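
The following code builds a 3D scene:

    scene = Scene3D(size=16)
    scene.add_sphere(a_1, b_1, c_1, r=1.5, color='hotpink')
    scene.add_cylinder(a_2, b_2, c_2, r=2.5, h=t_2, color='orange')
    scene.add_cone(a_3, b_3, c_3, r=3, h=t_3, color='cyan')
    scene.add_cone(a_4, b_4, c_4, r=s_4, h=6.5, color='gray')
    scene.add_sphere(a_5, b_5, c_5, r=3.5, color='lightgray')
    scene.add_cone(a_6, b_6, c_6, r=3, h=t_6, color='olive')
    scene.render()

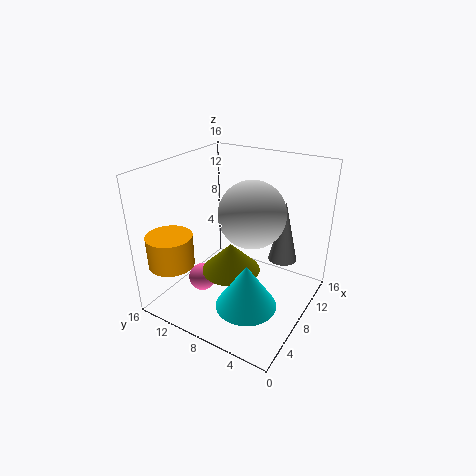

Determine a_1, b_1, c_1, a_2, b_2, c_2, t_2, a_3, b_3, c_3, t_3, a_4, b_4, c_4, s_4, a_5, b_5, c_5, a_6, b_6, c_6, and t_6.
a_1 = 4.5
b_1 = 10.5
c_1 = 4
a_2 = 3
b_2 = 13.5
c_2 = 5.5
t_2 = 3.5
a_3 = 3
b_3 = 4
c_3 = 4
t_3 = 4.5
a_4 = 9
b_4 = 3
c_4 = 6.5
s_4 = 1.5
a_5 = 7.5
b_5 = 6
c_5 = 11.5
a_6 = 5
b_6 = 7
c_6 = 6
t_6 = 3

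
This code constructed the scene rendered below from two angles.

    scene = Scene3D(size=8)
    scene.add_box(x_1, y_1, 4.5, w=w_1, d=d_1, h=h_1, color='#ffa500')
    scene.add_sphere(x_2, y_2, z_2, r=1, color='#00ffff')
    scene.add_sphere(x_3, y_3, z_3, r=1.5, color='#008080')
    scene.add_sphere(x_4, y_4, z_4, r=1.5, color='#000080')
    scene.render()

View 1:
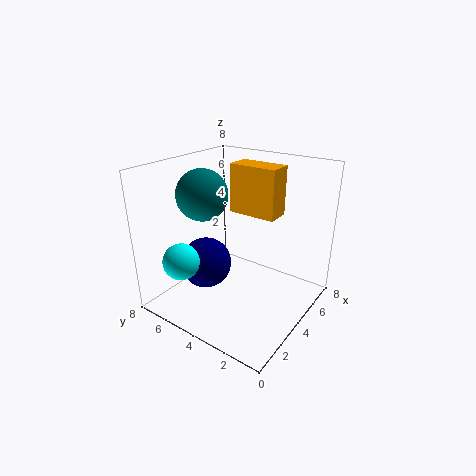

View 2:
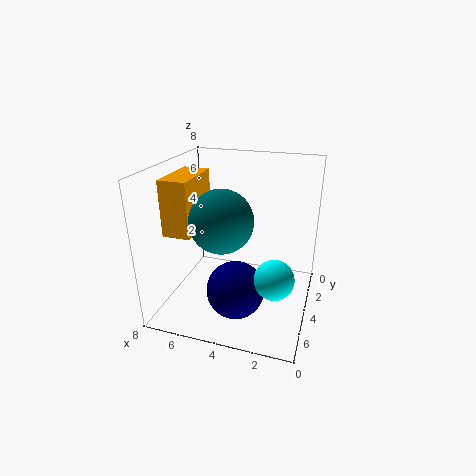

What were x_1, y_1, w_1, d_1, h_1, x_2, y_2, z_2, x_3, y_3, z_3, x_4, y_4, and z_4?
x_1 = 6
y_1 = 3
w_1 = 1.5
d_1 = 3
h_1 = 3
x_2 = 1.5
y_2 = 6
z_2 = 3
x_3 = 4
y_3 = 6.5
z_3 = 6
x_4 = 3.5
y_4 = 6
z_4 = 2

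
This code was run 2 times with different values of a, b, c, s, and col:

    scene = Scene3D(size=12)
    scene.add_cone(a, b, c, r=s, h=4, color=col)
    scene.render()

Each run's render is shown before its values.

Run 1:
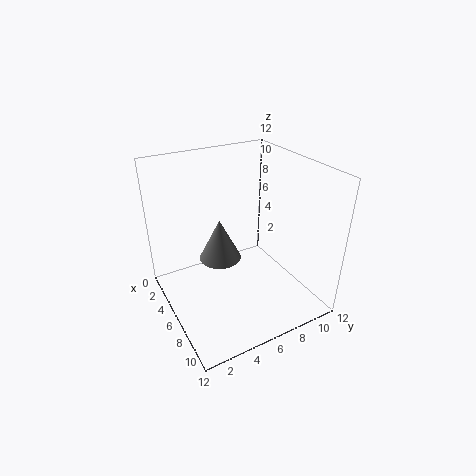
a = 2.5, b = 6, c = 2, s = 2, col = 'gray'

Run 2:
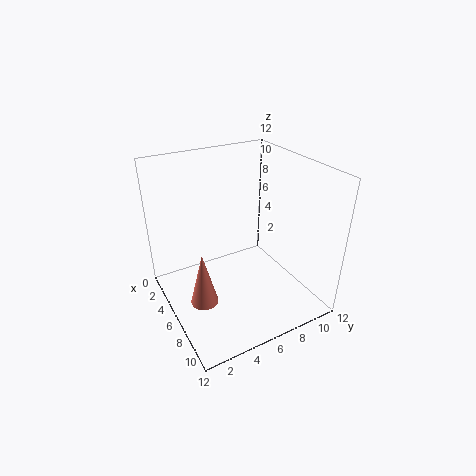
a = 9, b = 1.5, c = 3.5, s = 1, col = 'salmon'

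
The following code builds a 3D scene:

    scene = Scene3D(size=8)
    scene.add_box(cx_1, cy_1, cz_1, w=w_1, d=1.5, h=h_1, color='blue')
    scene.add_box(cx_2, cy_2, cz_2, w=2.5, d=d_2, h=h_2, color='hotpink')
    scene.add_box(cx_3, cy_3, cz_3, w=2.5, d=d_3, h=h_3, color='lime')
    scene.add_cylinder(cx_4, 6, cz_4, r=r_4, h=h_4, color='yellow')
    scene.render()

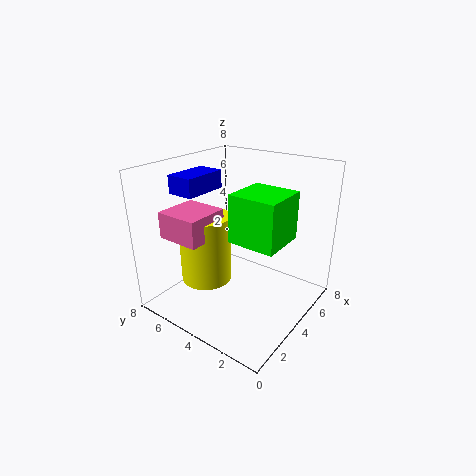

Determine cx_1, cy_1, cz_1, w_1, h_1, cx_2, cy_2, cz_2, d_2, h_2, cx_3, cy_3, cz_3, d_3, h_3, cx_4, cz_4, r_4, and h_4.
cx_1 = 2; cy_1 = 5.5; cz_1 = 6.5; w_1 = 2.5; h_1 = 1; cx_2 = 1.5; cy_2 = 5; cz_2 = 4; d_2 = 2.5; h_2 = 1.5; cx_3 = 2.5; cy_3 = 1; cz_3 = 4.5; d_3 = 2.5; h_3 = 2.5; cx_4 = 3.5; cz_4 = 1; r_4 = 1.5; h_4 = 4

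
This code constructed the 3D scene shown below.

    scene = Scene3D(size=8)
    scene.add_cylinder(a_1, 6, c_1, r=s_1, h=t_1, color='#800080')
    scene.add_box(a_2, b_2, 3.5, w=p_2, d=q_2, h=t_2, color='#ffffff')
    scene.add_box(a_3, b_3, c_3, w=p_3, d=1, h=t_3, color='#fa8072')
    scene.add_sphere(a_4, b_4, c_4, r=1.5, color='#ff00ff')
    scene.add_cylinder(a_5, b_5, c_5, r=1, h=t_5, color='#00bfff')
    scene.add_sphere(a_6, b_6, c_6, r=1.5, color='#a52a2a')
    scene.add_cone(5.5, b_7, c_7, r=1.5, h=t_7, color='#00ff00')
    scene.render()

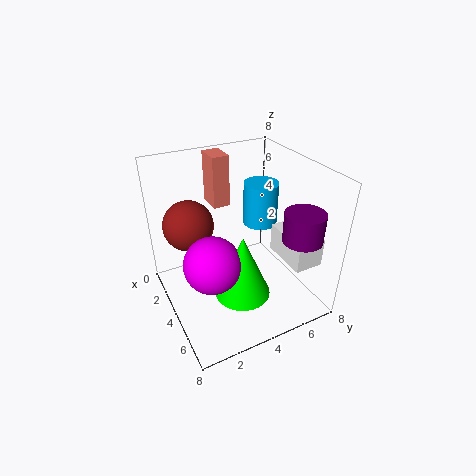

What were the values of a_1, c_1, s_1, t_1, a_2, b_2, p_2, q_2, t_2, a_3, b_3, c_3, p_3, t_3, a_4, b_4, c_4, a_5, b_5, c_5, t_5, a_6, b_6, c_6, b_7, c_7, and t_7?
a_1 = 7; c_1 = 5; s_1 = 1; t_1 = 1.5; a_2 = 5; b_2 = 5.5; p_2 = 2.5; q_2 = 1.5; t_2 = 1.5; a_3 = 0.5; b_3 = 3.5; c_3 = 5; p_3 = 1.5; t_3 = 3; a_4 = 5; b_4 = 2; c_4 = 3.5; a_5 = 3; b_5 = 6; c_5 = 4; t_5 = 2.5; a_6 = 1.5; b_6 = 2; c_6 = 4; b_7 = 3.5; c_7 = 1.5; t_7 = 3.5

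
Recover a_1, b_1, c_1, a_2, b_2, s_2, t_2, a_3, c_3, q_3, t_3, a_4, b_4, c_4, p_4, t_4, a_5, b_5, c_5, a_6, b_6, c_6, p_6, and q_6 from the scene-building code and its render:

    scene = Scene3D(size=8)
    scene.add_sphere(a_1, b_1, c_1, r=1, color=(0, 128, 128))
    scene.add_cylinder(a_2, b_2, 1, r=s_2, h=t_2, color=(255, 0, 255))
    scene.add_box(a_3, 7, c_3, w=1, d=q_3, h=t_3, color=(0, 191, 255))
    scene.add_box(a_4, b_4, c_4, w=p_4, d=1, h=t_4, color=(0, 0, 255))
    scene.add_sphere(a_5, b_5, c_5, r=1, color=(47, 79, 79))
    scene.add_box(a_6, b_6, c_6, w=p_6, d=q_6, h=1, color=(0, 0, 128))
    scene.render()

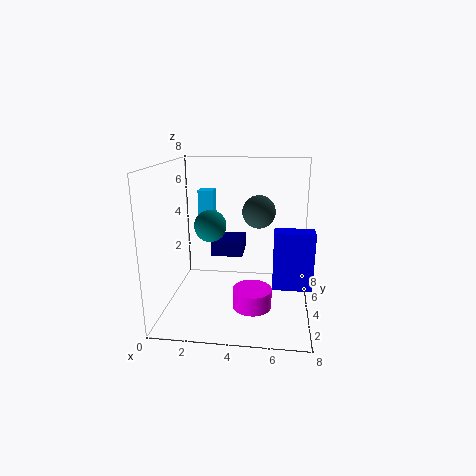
a_1 = 2, b_1 = 6, c_1 = 4, a_2 = 5, b_2 = 2, s_2 = 1, t_2 = 1, a_3 = 1, c_3 = 3, q_3 = 1, t_3 = 3, a_4 = 6, b_4 = 2, c_4 = 2, p_4 = 2, t_4 = 3, a_5 = 5, b_5 = 6, c_5 = 5, a_6 = 2, b_6 = 6, c_6 = 2, p_6 = 2, q_6 = 2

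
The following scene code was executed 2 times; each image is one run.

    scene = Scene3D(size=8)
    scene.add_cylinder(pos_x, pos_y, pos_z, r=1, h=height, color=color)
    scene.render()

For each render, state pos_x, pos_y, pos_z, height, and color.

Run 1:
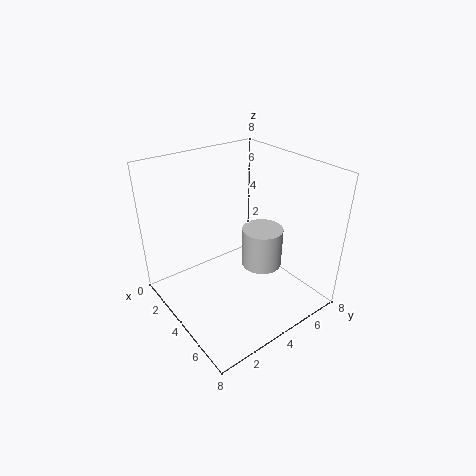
pos_x = 6; pos_y = 4; pos_z = 3.5; height = 2; color = 'lightgray'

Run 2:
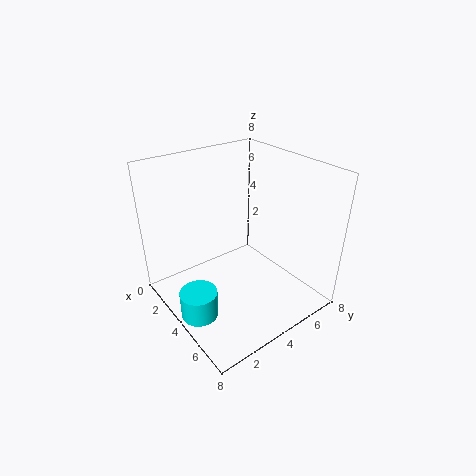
pos_x = 4.5; pos_y = 1; pos_z = 0.5; height = 1.5; color = 'cyan'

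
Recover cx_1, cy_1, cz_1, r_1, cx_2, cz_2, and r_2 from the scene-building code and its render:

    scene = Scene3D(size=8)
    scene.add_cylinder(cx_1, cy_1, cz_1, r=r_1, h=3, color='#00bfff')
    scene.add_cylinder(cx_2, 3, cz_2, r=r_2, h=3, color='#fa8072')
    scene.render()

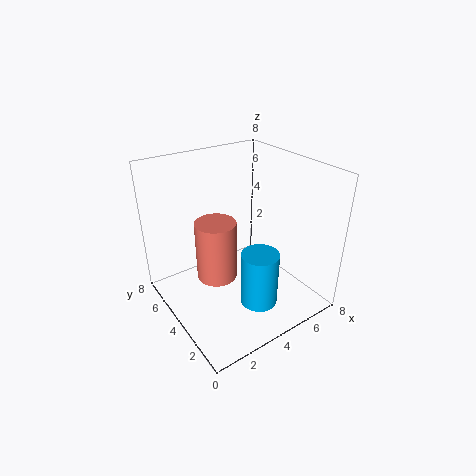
cx_1 = 4
cy_1 = 2
cz_1 = 1
r_1 = 1
cx_2 = 2
cz_2 = 3
r_2 = 1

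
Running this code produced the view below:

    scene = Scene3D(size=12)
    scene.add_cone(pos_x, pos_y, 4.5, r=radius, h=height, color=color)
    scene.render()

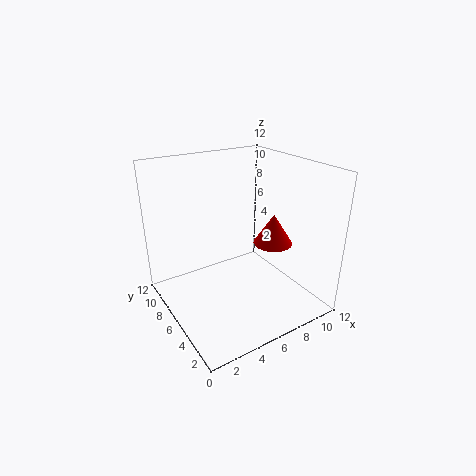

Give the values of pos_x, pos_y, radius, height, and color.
pos_x = 9.75, pos_y = 6, radius = 1.75, height = 2.75, color = 'red'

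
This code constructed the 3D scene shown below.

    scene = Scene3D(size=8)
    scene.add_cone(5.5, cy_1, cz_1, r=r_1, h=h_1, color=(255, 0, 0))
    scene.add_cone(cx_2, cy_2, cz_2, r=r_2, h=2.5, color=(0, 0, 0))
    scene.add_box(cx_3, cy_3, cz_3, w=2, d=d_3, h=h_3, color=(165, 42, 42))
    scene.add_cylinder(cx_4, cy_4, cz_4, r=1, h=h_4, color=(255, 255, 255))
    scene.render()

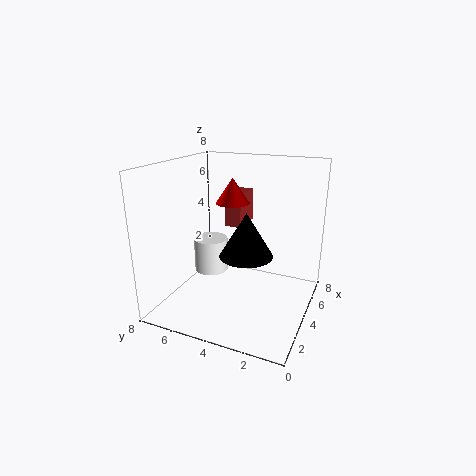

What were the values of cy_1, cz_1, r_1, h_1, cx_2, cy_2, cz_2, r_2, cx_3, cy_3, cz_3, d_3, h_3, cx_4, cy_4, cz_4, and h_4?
cy_1 = 5
cz_1 = 5.5
r_1 = 1
h_1 = 1.5
cx_2 = 4
cy_2 = 3.5
cz_2 = 3
r_2 = 1.5
cx_3 = 5.5
cy_3 = 4.5
cz_3 = 4
d_3 = 1
h_3 = 2
cx_4 = 4.5
cy_4 = 6
cz_4 = 1.5
h_4 = 2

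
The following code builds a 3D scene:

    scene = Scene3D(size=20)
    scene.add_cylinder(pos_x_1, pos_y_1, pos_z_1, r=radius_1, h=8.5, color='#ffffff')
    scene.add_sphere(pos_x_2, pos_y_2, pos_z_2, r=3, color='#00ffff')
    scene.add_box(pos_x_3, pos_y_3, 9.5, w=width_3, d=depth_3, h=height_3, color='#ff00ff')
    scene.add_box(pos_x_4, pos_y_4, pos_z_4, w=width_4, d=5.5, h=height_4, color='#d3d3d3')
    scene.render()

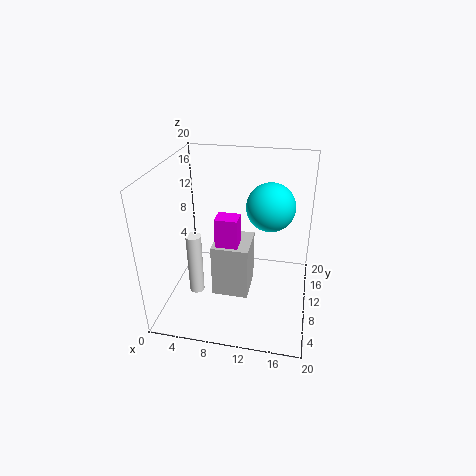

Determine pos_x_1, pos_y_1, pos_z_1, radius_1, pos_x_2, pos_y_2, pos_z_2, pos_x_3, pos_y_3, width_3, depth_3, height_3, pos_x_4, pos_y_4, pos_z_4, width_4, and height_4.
pos_x_1 = 5
pos_y_1 = 6
pos_z_1 = 3.5
radius_1 = 1
pos_x_2 = 14.5
pos_y_2 = 8
pos_z_2 = 16
pos_x_3 = 7.5
pos_y_3 = 7
width_3 = 3
depth_3 = 2.5
height_3 = 4.5
pos_x_4 = 7
pos_y_4 = 6.5
pos_z_4 = 2.5
width_4 = 5
height_4 = 7.5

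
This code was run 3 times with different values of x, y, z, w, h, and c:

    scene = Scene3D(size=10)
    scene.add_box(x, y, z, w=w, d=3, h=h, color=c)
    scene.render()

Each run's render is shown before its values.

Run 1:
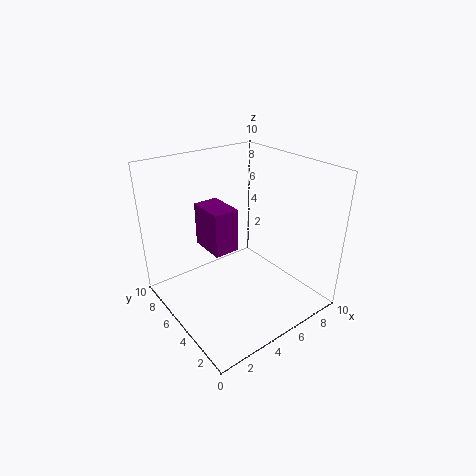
x = 4.5
y = 7
z = 2.5
w = 2
h = 3.5
c = 'purple'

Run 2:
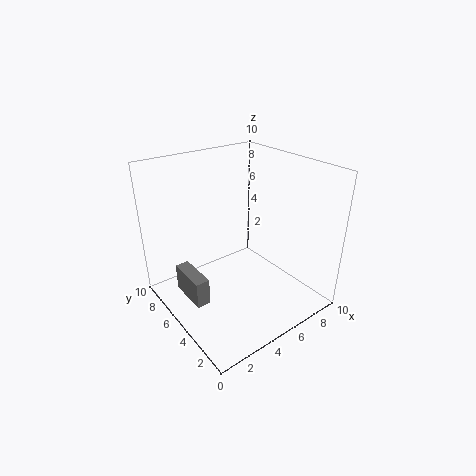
x = 1.5
y = 5
z = 0.5
w = 1
h = 2
c = 'gray'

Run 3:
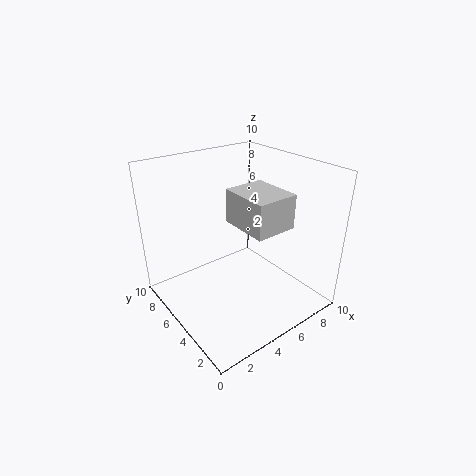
x = 3
y = 0.5
z = 7.5
w = 2.5
h = 2
c = 'lightgray'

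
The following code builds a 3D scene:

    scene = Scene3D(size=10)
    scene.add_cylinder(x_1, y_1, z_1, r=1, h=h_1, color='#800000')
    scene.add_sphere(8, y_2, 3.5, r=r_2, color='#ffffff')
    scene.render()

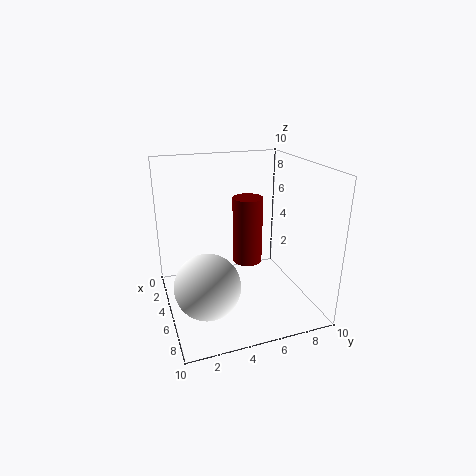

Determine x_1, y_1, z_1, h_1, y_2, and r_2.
x_1 = 5.5
y_1 = 5.5
z_1 = 3.5
h_1 = 4.5
y_2 = 2
r_2 = 2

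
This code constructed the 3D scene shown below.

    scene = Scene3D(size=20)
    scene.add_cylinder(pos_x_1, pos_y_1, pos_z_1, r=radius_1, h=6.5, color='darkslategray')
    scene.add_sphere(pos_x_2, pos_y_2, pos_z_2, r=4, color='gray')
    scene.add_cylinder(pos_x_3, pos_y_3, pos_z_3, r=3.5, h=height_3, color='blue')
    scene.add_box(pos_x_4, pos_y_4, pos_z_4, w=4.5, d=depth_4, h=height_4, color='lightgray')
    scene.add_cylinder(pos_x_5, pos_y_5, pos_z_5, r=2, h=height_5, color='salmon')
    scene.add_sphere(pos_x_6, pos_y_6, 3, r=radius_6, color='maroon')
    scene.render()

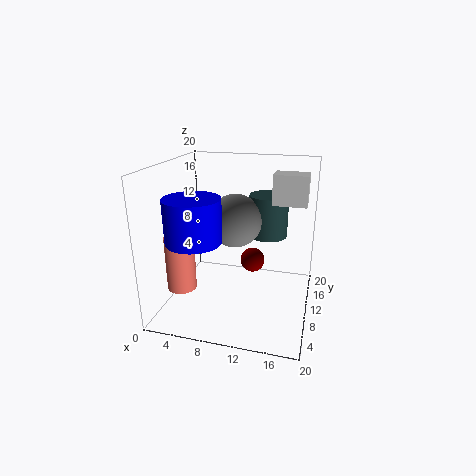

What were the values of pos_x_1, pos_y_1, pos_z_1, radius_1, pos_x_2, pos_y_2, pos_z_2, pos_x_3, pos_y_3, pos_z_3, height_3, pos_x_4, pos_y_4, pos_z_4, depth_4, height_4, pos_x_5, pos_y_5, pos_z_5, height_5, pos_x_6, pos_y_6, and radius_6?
pos_x_1 = 13, pos_y_1 = 17, pos_z_1 = 8, radius_1 = 3, pos_x_2 = 8.5, pos_y_2 = 14, pos_z_2 = 11, pos_x_3 = 6, pos_y_3 = 4, pos_z_3 = 11.5, height_3 = 5.5, pos_x_4 = 14.5, pos_y_4 = 10, pos_z_4 = 15, depth_4 = 3, height_4 = 4, pos_x_5 = 3, pos_y_5 = 6, pos_z_5 = 3.5, height_5 = 7.5, pos_x_6 = 10.5, pos_y_6 = 17.5, radius_6 = 2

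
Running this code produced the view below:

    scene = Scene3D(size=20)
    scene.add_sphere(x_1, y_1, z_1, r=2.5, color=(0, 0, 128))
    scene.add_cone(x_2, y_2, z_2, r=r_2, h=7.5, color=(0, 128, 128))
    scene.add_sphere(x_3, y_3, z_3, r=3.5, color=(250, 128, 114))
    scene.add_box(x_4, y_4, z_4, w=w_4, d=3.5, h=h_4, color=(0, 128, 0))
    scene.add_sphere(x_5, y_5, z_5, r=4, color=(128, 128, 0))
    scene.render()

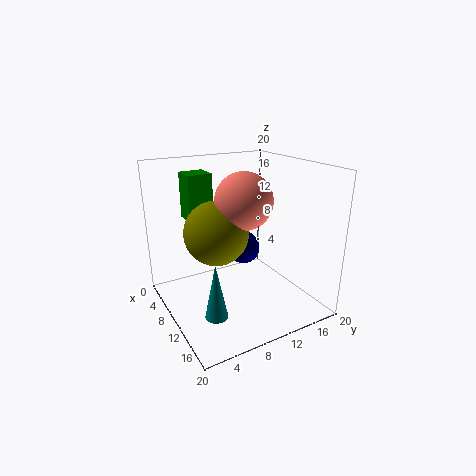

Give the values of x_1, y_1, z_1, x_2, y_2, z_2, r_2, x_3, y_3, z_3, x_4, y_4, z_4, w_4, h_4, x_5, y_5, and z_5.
x_1 = 6.5; y_1 = 13; z_1 = 6.5; x_2 = 14; y_2 = 4.5; z_2 = 1.5; r_2 = 1.5; x_3 = 14; y_3 = 8.5; z_3 = 16.5; x_4 = 3; y_4 = 4.5; z_4 = 12; w_4 = 3.5; h_4 = 6.5; x_5 = 12.5; y_5 = 5.5; z_5 = 12.5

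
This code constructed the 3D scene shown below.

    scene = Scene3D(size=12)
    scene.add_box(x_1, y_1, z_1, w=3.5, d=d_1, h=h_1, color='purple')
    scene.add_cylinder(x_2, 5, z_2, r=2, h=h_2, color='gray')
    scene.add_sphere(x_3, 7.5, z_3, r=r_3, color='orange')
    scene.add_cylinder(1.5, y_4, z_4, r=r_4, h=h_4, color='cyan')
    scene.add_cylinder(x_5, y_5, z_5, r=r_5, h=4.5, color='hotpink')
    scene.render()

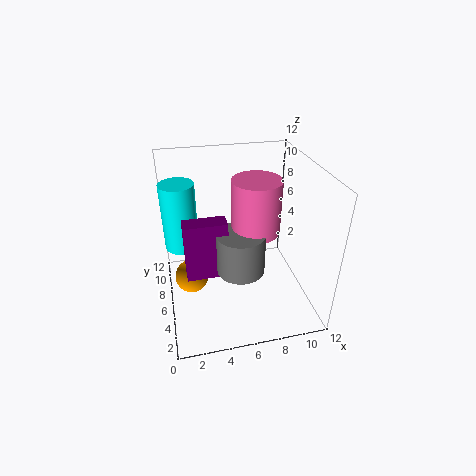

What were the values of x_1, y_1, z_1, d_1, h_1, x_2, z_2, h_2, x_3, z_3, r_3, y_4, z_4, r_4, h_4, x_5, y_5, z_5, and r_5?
x_1 = 1.5
y_1 = 5
z_1 = 3
d_1 = 1.5
h_1 = 5
x_2 = 6
z_2 = 3.5
h_2 = 3.5
x_3 = 2
z_3 = 1.5
r_3 = 1.5
y_4 = 9
z_4 = 4
r_4 = 1.5
h_4 = 6
x_5 = 7.5
y_5 = 6
z_5 = 6.5
r_5 = 2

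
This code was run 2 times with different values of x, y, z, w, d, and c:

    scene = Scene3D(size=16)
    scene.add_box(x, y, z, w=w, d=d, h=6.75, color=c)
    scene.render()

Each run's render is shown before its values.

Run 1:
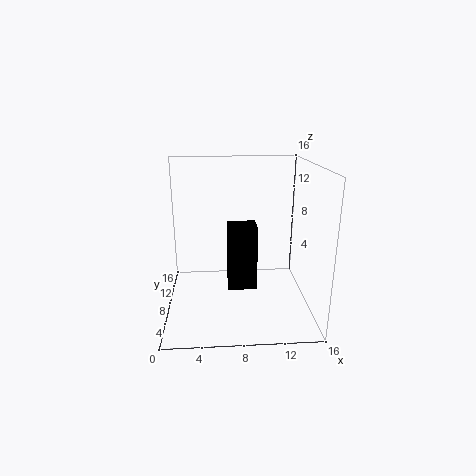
x = 6.75
y = 4.5
z = 3.5
w = 3
d = 2.75
c = 'black'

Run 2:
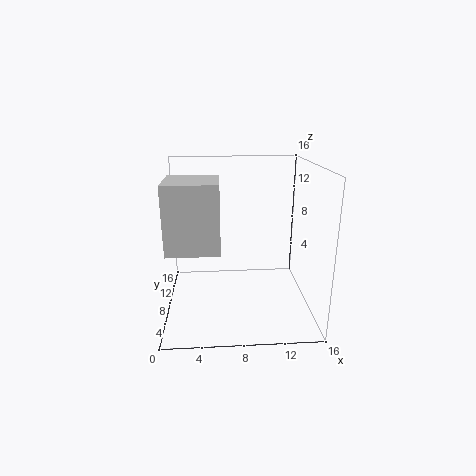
x = 0.75
y = 2.5
z = 8.25
w = 5.25
d = 5.5
c = 'lightgray'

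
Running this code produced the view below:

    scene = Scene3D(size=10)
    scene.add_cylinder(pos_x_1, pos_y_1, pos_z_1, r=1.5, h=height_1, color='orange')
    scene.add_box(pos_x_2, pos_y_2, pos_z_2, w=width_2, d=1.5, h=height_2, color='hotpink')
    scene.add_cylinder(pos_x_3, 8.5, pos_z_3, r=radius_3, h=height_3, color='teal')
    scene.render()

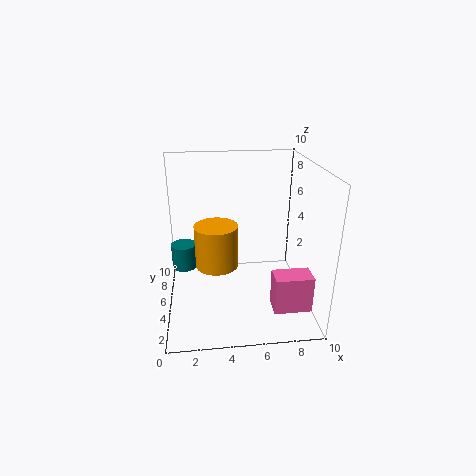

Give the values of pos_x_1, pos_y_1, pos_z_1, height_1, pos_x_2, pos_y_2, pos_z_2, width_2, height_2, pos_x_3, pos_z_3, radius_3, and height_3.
pos_x_1 = 3.5
pos_y_1 = 5
pos_z_1 = 3
height_1 = 3
pos_x_2 = 7
pos_y_2 = 1.5
pos_z_2 = 1
width_2 = 2.5
height_2 = 2.5
pos_x_3 = 1
pos_z_3 = 1
radius_3 = 1
height_3 = 2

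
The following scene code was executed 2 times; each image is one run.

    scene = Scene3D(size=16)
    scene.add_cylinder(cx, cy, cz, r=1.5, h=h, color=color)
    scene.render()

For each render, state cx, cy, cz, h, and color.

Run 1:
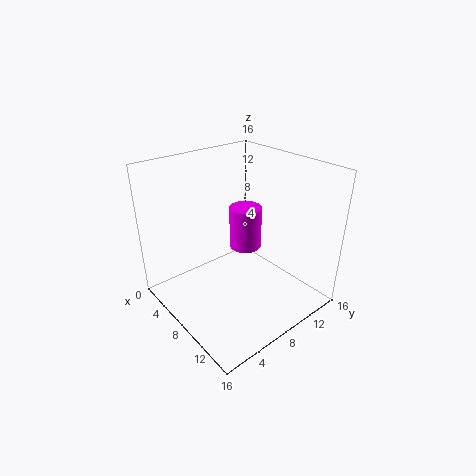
cx = 11.5
cy = 6
cz = 9.5
h = 4
color = 'magenta'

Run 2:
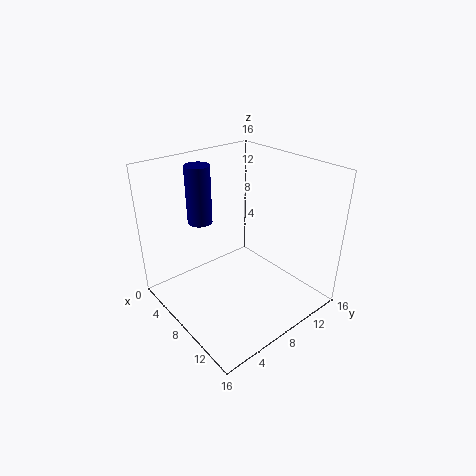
cx = 2
cy = 7
cz = 8
h = 7
color = 'navy'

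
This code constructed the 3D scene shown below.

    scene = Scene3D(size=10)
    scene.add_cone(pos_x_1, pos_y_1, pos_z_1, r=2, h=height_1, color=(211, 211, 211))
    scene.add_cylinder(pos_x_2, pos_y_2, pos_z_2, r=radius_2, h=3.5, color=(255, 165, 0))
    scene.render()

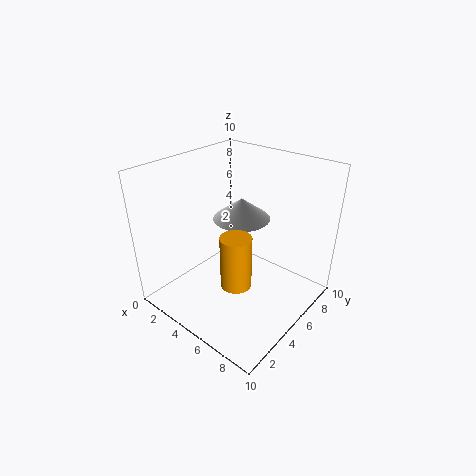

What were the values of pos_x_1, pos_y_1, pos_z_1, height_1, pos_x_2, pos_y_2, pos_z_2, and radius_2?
pos_x_1 = 4.5; pos_y_1 = 6; pos_z_1 = 6; height_1 = 1.5; pos_x_2 = 6.5; pos_y_2 = 3; pos_z_2 = 3; radius_2 = 1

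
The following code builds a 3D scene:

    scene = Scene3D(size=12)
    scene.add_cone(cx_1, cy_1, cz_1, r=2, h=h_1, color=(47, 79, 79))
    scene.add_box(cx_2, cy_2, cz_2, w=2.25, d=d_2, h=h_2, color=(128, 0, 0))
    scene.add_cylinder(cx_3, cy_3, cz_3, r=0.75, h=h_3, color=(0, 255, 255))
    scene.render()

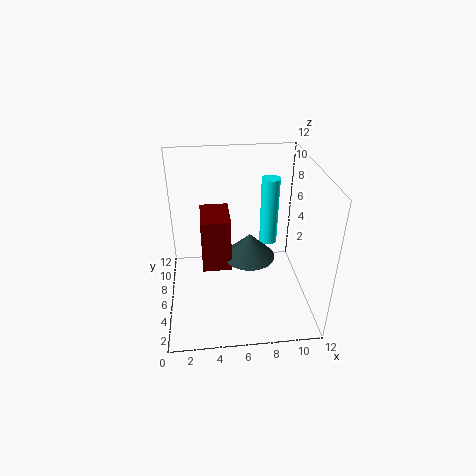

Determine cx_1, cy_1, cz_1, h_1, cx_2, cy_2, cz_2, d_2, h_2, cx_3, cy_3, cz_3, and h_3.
cx_1 = 6.75; cy_1 = 4.5; cz_1 = 5.25; h_1 = 2; cx_2 = 3; cy_2 = 3.75; cz_2 = 4.5; d_2 = 3.25; h_2 = 4.25; cx_3 = 8.75; cy_3 = 7; cz_3 = 5; h_3 = 5.75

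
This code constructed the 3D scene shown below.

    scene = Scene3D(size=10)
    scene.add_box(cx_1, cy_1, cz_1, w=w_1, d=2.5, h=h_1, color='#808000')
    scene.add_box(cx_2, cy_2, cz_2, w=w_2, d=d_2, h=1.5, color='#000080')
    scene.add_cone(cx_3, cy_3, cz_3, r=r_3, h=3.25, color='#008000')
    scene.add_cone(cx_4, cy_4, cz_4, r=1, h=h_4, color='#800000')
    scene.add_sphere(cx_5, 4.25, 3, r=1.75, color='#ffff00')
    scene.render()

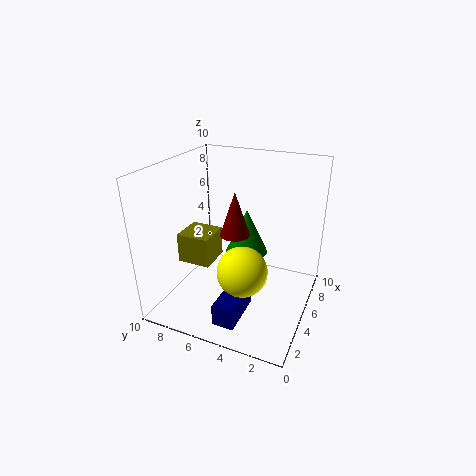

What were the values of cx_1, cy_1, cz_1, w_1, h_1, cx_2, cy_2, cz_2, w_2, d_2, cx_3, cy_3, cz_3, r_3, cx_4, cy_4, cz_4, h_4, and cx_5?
cx_1 = 4.5
cy_1 = 7.25
cz_1 = 2.25
w_1 = 2.5
h_1 = 2.25
cx_2 = 1.25
cy_2 = 3.75
cz_2 = 0.25
w_2 = 3.25
d_2 = 1.5
cx_3 = 6
cy_3 = 4.75
cz_3 = 3.5
r_3 = 1.5
cx_4 = 4.5
cy_4 = 5
cz_4 = 5.5
h_4 = 3
cx_5 = 4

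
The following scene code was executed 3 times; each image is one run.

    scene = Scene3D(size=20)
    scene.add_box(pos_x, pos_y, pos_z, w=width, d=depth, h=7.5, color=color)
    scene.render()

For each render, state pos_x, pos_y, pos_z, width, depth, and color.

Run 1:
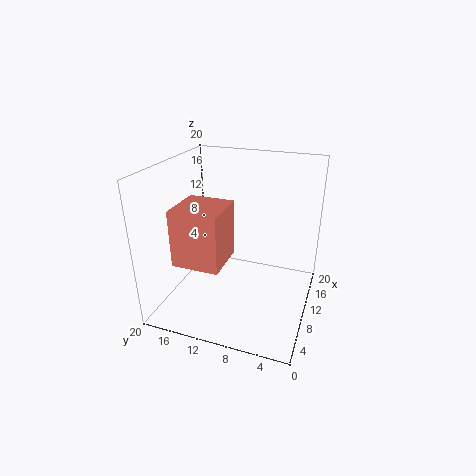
pos_x = 3; pos_y = 10.25; pos_z = 8.25; width = 6.25; depth = 6.25; color = 'salmon'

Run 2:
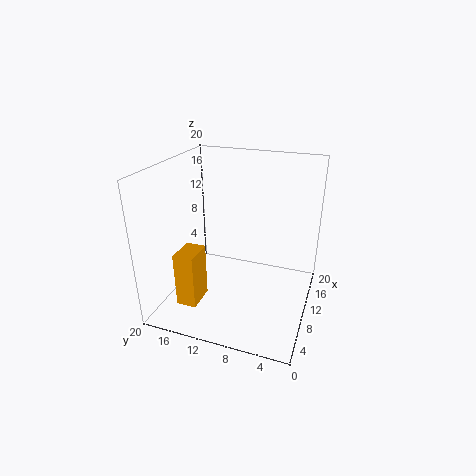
pos_x = 3.25; pos_y = 13.75; pos_z = 2; width = 4; depth = 2.75; color = 'orange'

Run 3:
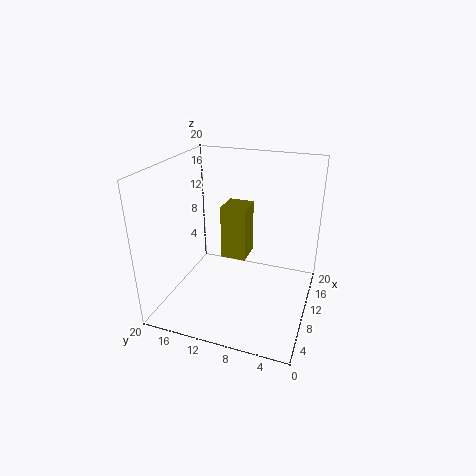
pos_x = 9.25; pos_y = 8.75; pos_z = 7; width = 3.75; depth = 3.5; color = 'olive'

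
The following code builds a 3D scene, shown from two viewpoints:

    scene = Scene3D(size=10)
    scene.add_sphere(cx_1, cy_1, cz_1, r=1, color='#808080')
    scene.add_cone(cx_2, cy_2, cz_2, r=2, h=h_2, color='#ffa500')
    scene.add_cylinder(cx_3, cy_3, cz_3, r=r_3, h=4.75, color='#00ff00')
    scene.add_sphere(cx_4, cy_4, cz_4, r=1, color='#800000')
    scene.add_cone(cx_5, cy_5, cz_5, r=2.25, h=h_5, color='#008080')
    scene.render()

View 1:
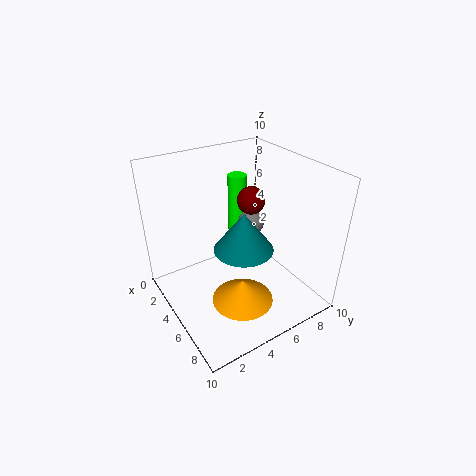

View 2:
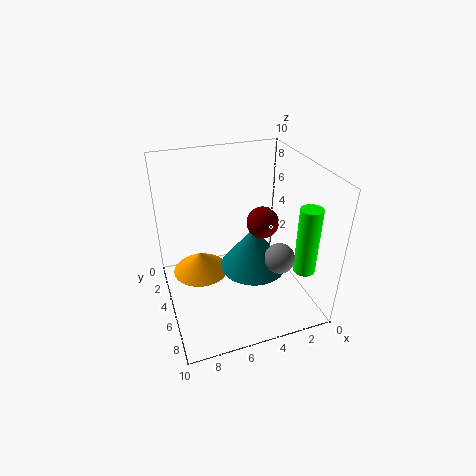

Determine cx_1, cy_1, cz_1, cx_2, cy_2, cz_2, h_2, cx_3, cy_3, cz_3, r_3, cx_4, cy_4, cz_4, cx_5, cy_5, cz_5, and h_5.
cx_1 = 3
cy_1 = 7.5
cz_1 = 4.5
cx_2 = 7.5
cy_2 = 3.75
cz_2 = 2
h_2 = 1.5
cx_3 = 1
cy_3 = 7.5
cz_3 = 3
r_3 = 0.75
cx_4 = 4
cy_4 = 6.75
cz_4 = 7
cx_5 = 4.25
cy_5 = 6
cz_5 = 3.25
h_5 = 3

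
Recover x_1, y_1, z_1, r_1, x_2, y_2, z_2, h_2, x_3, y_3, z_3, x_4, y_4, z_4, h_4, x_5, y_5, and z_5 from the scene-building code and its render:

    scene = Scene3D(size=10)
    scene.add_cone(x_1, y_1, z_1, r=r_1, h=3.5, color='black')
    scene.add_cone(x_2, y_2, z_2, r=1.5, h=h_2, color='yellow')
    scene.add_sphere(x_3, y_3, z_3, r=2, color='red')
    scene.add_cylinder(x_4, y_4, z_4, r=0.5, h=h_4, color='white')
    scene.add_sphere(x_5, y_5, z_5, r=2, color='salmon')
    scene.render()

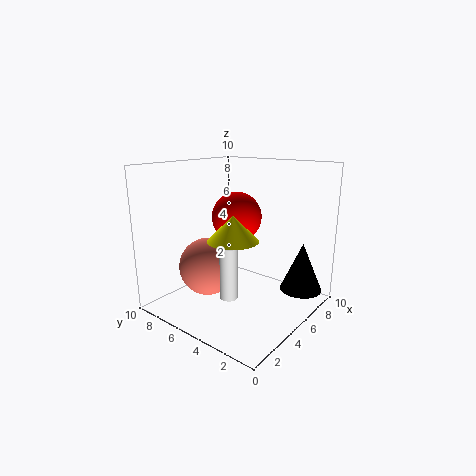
x_1 = 8
y_1 = 1.5
z_1 = 1
r_1 = 1.5
x_2 = 2
y_2 = 3
z_2 = 6
h_2 = 1.5
x_3 = 8
y_3 = 7.5
z_3 = 5.5
x_4 = 1
y_4 = 2.5
z_4 = 3
h_4 = 3
x_5 = 3.5
y_5 = 6.5
z_5 = 3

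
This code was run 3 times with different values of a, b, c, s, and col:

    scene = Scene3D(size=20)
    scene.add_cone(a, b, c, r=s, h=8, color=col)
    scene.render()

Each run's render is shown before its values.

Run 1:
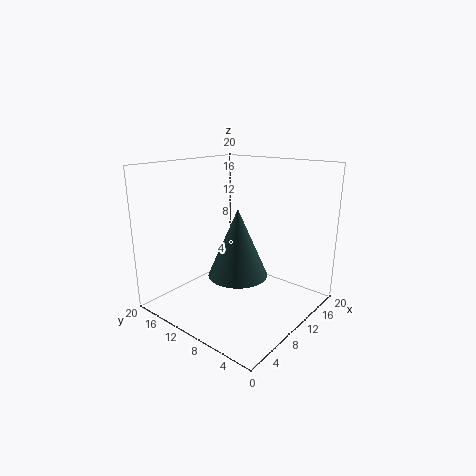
a = 4.5; b = 5.5; c = 8; s = 3.5; col = 'darkslategray'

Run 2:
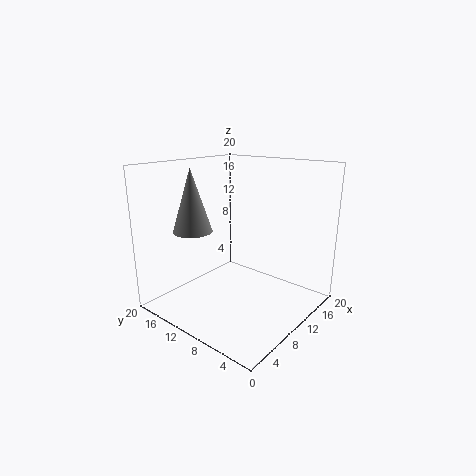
a = 4; b = 12.5; c = 12; s = 2.5; col = 'gray'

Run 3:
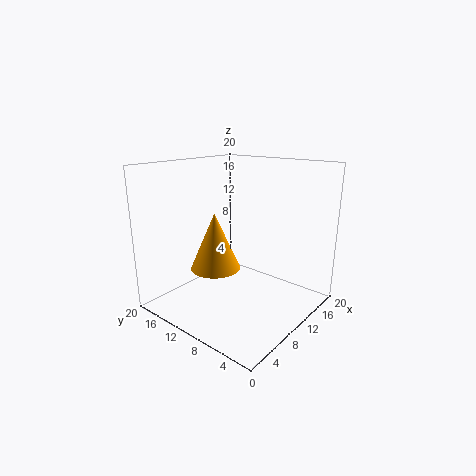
a = 8; b = 12.5; c = 5.5; s = 3.5; col = 'orange'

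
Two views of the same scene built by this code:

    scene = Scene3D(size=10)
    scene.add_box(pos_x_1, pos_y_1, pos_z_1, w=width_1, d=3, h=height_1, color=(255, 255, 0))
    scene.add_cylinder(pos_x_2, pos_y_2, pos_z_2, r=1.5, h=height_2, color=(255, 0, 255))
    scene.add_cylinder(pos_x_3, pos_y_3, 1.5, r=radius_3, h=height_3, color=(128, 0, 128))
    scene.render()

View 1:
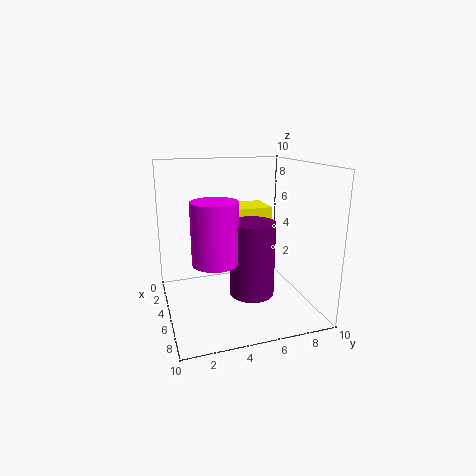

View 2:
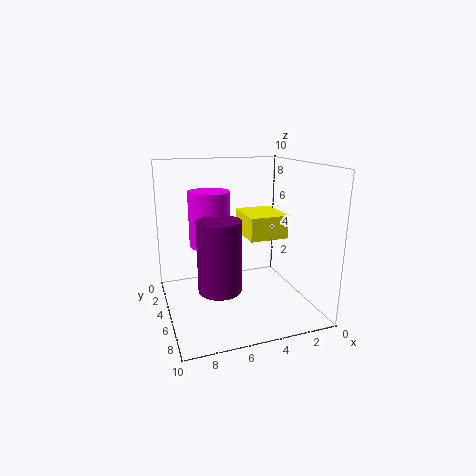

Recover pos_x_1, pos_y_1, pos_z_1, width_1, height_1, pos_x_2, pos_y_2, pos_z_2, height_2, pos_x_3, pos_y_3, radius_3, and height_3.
pos_x_1 = 2.5; pos_y_1 = 4.5; pos_z_1 = 5.5; width_1 = 2.5; height_1 = 1.5; pos_x_2 = 6.5; pos_y_2 = 3; pos_z_2 = 4; height_2 = 4; pos_x_3 = 6.5; pos_y_3 = 5.5; radius_3 = 1.5; height_3 = 5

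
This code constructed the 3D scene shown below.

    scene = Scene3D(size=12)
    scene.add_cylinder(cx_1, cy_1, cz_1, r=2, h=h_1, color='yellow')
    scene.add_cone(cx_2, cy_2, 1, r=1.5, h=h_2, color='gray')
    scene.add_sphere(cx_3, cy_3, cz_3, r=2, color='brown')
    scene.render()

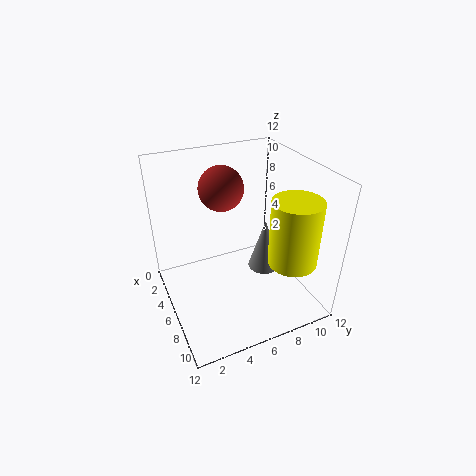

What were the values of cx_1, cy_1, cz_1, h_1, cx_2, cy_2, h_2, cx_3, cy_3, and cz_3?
cx_1 = 9, cy_1 = 9.5, cz_1 = 4.5, h_1 = 5.5, cx_2 = 4.5, cy_2 = 9.5, h_2 = 5, cx_3 = 2.5, cy_3 = 6, cz_3 = 9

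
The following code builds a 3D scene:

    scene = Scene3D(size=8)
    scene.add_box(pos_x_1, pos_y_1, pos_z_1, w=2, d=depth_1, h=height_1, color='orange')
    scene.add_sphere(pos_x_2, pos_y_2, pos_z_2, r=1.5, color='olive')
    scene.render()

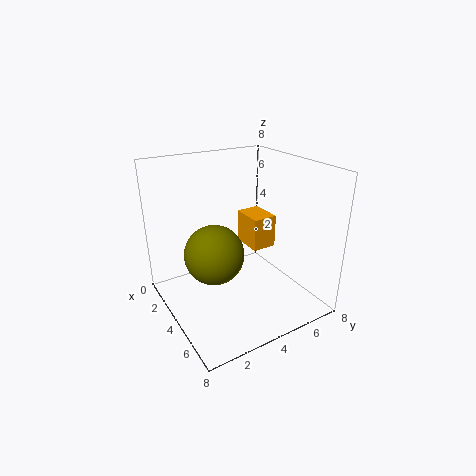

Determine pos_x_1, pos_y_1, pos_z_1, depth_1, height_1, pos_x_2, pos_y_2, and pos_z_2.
pos_x_1 = 1.5; pos_y_1 = 5.5; pos_z_1 = 2.5; depth_1 = 1.5; height_1 = 2; pos_x_2 = 5; pos_y_2 = 2; pos_z_2 = 4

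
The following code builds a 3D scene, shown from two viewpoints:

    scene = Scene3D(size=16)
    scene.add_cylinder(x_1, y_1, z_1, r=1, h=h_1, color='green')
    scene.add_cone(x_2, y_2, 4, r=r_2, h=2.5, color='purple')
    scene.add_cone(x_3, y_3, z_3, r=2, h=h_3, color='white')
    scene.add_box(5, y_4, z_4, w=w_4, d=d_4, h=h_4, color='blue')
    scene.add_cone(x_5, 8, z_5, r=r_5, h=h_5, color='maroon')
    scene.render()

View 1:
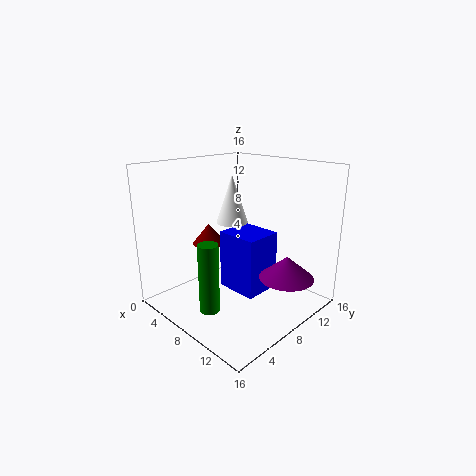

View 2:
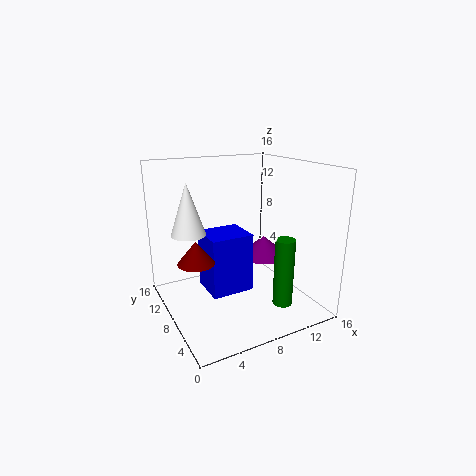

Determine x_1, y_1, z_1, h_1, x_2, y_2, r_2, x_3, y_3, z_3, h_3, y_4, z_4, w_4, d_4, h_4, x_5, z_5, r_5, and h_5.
x_1 = 10; y_1 = 2; z_1 = 2.5; h_1 = 7; x_2 = 13; y_2 = 10.5; r_2 = 3; x_3 = 3.5; y_3 = 11.5; z_3 = 8; h_3 = 6; y_4 = 8; z_4 = 1; w_4 = 5; d_4 = 4.5; h_4 = 7; x_5 = 3; z_5 = 6; r_5 = 2; h_5 = 2.5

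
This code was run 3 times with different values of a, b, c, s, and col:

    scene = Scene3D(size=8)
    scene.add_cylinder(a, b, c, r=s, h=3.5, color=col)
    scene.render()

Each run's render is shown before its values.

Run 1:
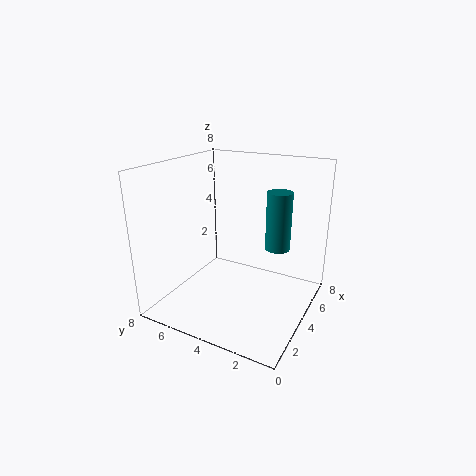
a = 6.25; b = 2.5; c = 2.75; s = 0.75; col = 'teal'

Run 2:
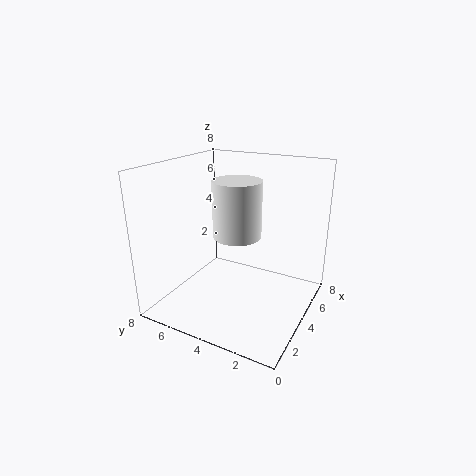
a = 5.75; b = 5; c = 3.25; s = 1.5; col = 'white'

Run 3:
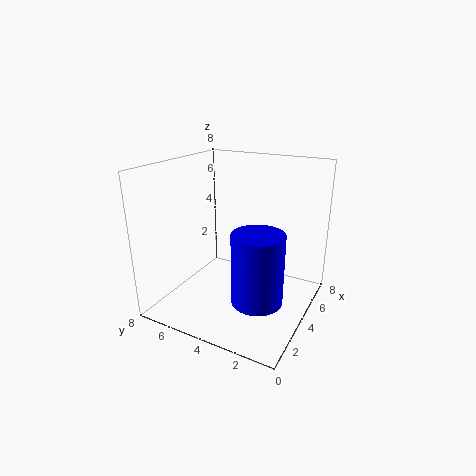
a = 1.75; b = 1.75; c = 2; s = 1.25; col = 'blue'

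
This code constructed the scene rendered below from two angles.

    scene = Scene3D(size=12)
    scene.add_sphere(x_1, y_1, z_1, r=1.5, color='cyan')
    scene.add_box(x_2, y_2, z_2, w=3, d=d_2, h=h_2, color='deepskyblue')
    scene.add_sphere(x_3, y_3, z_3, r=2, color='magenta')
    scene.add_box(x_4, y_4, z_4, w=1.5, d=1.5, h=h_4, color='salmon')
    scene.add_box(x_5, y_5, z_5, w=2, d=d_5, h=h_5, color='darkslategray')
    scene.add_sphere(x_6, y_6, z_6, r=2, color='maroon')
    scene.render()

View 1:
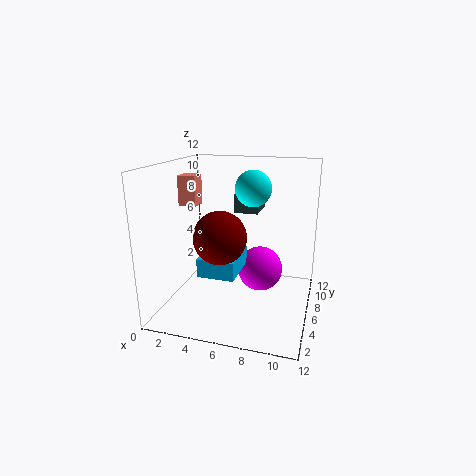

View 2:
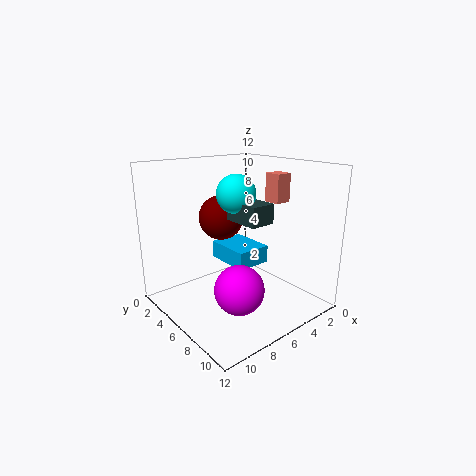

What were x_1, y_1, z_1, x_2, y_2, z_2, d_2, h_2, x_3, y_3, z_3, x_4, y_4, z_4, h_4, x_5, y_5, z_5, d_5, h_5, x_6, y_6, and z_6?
x_1 = 7; y_1 = 7; z_1 = 10; x_2 = 3.5; y_2 = 3; z_2 = 3.5; d_2 = 4; h_2 = 1.5; x_3 = 7.5; y_3 = 8; z_3 = 2.5; x_4 = 1; y_4 = 5.5; z_4 = 8.5; h_4 = 2.5; x_5 = 5.5; y_5 = 6.5; z_5 = 8; d_5 = 3; h_5 = 1.5; x_6 = 5.5; y_6 = 3; z_6 = 7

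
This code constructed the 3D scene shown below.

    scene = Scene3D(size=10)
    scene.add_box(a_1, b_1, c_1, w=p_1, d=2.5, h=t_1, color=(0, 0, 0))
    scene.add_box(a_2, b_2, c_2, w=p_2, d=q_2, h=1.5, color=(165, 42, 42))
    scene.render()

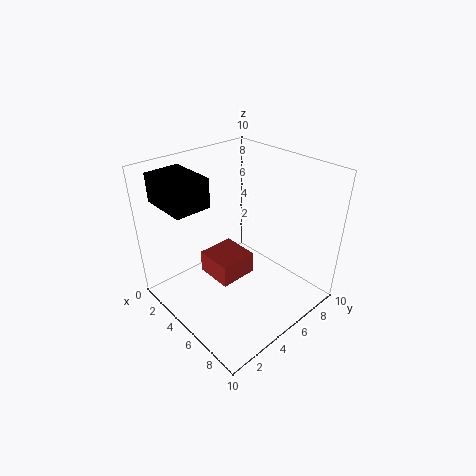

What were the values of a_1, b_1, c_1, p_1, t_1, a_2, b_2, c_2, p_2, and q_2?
a_1 = 0.5
b_1 = 1
c_1 = 7.5
p_1 = 3.5
t_1 = 2
a_2 = 4
b_2 = 2.5
c_2 = 3
p_2 = 2.5
q_2 = 2.5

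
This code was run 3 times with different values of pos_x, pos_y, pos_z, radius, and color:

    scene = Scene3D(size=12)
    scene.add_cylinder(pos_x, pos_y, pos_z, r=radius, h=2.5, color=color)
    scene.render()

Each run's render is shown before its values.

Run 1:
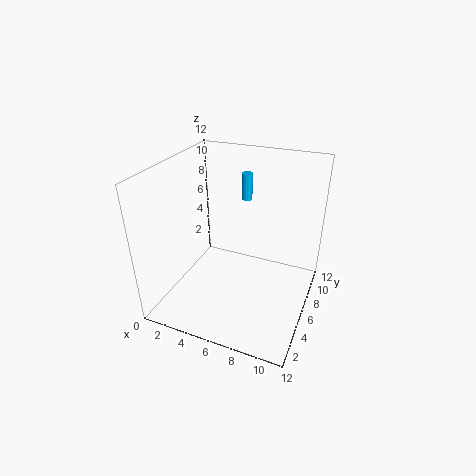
pos_x = 5
pos_y = 10.5
pos_z = 7.5
radius = 0.5
color = 'deepskyblue'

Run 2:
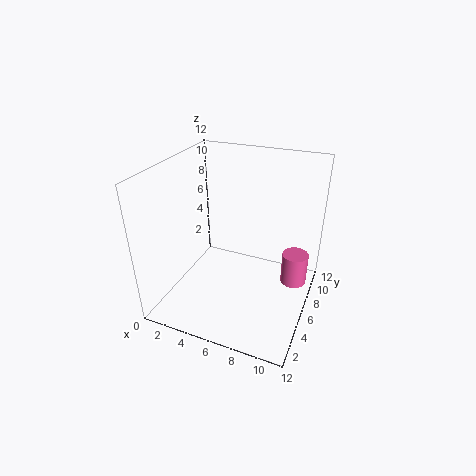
pos_x = 11
pos_y = 5.5
pos_z = 3.5
radius = 1
color = 'hotpink'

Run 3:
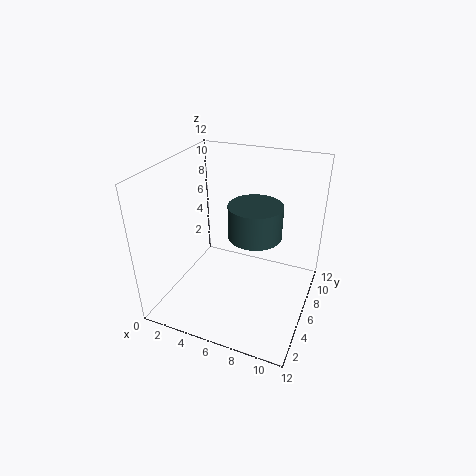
pos_x = 8
pos_y = 4.5
pos_z = 7.5
radius = 2
color = 'darkslategray'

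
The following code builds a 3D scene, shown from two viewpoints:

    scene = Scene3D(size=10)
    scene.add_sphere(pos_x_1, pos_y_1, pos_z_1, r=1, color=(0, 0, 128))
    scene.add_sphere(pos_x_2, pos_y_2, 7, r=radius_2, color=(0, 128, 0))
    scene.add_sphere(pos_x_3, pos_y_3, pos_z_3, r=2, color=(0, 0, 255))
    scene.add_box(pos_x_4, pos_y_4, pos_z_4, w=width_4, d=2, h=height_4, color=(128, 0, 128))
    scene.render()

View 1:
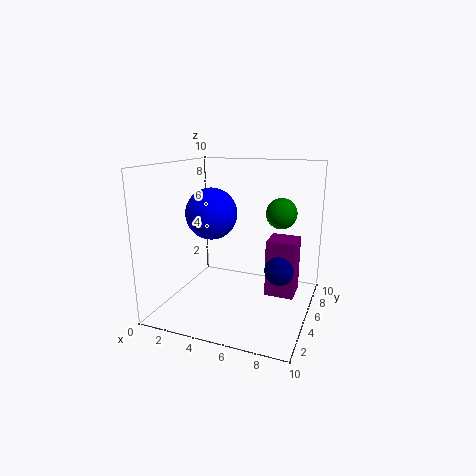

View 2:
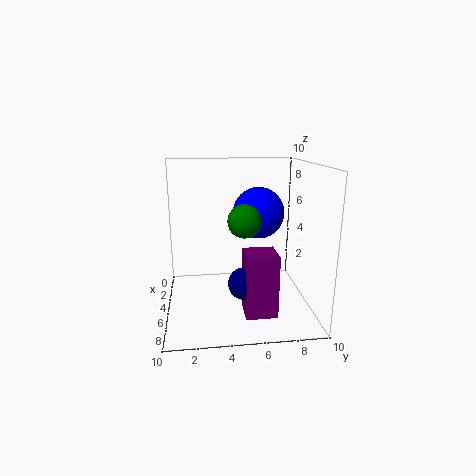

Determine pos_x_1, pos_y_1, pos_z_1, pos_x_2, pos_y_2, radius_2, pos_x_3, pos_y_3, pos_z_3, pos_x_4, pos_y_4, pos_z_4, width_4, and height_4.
pos_x_1 = 8, pos_y_1 = 5, pos_z_1 = 3, pos_x_2 = 8, pos_y_2 = 5, radius_2 = 1, pos_x_3 = 2, pos_y_3 = 7, pos_z_3 = 6, pos_x_4 = 7, pos_y_4 = 5, pos_z_4 = 1, width_4 = 2, height_4 = 4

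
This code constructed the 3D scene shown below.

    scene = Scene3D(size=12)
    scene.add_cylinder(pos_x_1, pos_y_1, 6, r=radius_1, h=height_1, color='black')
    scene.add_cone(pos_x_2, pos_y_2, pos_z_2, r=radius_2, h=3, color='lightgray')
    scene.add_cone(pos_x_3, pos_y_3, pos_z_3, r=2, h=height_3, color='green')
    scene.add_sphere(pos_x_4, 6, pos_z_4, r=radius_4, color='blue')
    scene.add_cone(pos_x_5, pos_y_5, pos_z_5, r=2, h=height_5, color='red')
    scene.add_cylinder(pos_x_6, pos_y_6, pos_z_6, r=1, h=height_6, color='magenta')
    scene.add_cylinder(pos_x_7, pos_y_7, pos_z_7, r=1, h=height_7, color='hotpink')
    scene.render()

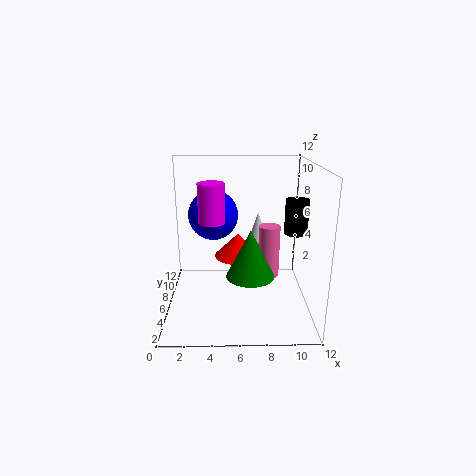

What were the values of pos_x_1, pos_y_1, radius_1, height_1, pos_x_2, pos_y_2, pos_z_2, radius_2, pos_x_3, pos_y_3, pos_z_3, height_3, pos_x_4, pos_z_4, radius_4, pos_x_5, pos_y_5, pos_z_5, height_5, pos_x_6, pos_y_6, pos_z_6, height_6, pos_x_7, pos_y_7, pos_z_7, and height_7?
pos_x_1 = 11
pos_y_1 = 7
radius_1 = 1
height_1 = 3
pos_x_2 = 8
pos_y_2 = 10
pos_z_2 = 4
radius_2 = 1
pos_x_3 = 7
pos_y_3 = 5
pos_z_3 = 3
height_3 = 4
pos_x_4 = 4
pos_z_4 = 8
radius_4 = 2
pos_x_5 = 6
pos_y_5 = 7
pos_z_5 = 4
height_5 = 2
pos_x_6 = 4
pos_y_6 = 4
pos_z_6 = 8
height_6 = 3
pos_x_7 = 9
pos_y_7 = 9
pos_z_7 = 1
height_7 = 5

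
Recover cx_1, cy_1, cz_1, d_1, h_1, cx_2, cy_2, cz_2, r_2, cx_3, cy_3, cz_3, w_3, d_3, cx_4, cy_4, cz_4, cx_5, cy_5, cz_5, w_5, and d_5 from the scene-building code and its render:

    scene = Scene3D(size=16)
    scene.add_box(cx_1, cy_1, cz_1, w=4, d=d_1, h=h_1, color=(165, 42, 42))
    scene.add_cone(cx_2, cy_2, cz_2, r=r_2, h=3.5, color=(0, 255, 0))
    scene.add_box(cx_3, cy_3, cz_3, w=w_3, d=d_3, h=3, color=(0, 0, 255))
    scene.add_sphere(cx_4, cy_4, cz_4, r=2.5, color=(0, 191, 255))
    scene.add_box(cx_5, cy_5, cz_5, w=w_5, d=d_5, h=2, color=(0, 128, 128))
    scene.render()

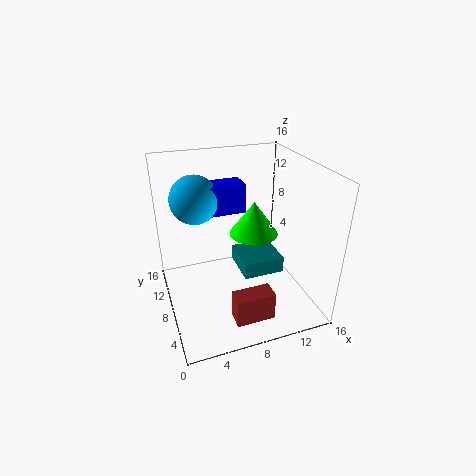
cx_1 = 5.5
cy_1 = 1
cz_1 = 2
d_1 = 2
h_1 = 3
cx_2 = 9
cy_2 = 6
cz_2 = 9.5
r_2 = 2.5
cx_3 = 3
cy_3 = 7
cz_3 = 11.5
w_3 = 5.5
d_3 = 2.5
cx_4 = 3.5
cy_4 = 8.5
cz_4 = 13
cx_5 = 9
cy_5 = 8
cz_5 = 2
w_5 = 5
d_5 = 5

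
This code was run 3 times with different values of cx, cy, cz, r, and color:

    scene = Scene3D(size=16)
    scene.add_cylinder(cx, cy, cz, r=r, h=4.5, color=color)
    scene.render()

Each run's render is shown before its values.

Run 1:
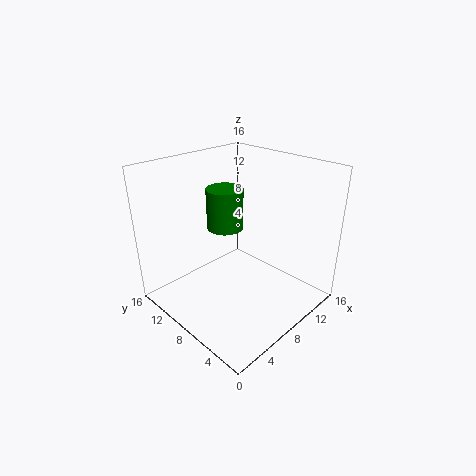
cx = 7.5
cy = 9.5
cz = 9
r = 2
color = 'green'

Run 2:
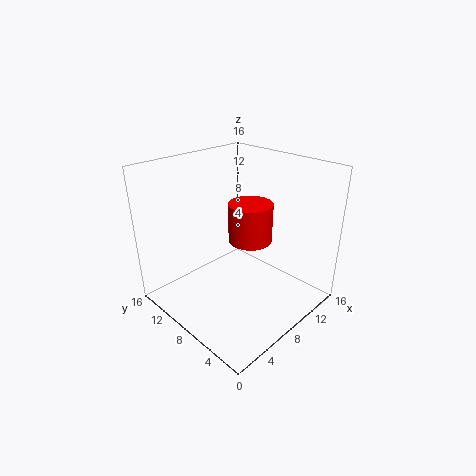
cx = 10
cy = 8
cz = 7
r = 2.5
color = 'red'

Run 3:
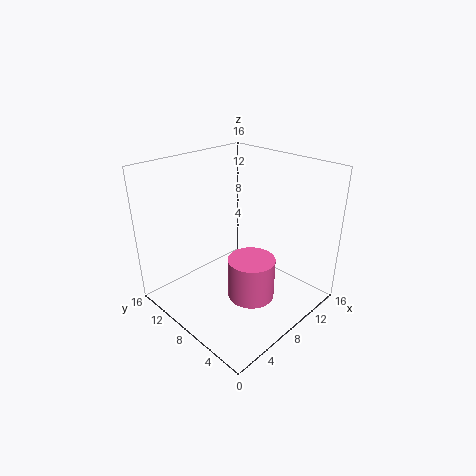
cx = 7
cy = 5
cz = 2.5
r = 2.5
color = 'hotpink'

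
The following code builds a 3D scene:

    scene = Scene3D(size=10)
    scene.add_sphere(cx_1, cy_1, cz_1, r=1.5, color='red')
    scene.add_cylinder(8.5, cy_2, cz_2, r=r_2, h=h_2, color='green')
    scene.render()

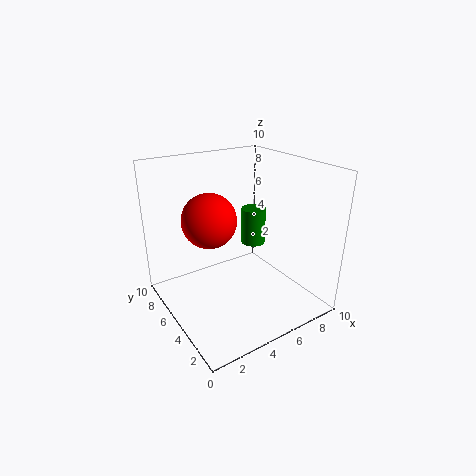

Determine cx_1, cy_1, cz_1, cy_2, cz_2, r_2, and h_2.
cx_1 = 1.5, cy_1 = 2.5, cz_1 = 8, cy_2 = 8, cz_2 = 2.5, r_2 = 1, h_2 = 3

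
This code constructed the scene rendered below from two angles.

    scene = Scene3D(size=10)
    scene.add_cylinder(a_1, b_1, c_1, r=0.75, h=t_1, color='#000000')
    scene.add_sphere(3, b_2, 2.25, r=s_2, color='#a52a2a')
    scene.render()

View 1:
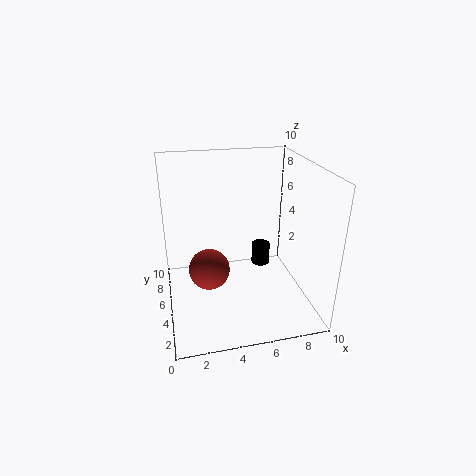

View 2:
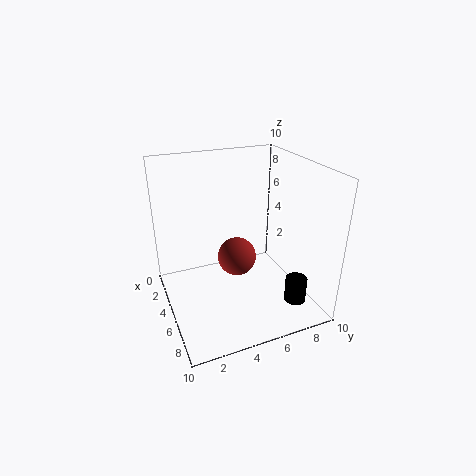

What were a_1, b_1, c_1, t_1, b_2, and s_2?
a_1 = 7.75
b_1 = 8.25
c_1 = 0.75
t_1 = 1.75
b_2 = 5.75
s_2 = 1.5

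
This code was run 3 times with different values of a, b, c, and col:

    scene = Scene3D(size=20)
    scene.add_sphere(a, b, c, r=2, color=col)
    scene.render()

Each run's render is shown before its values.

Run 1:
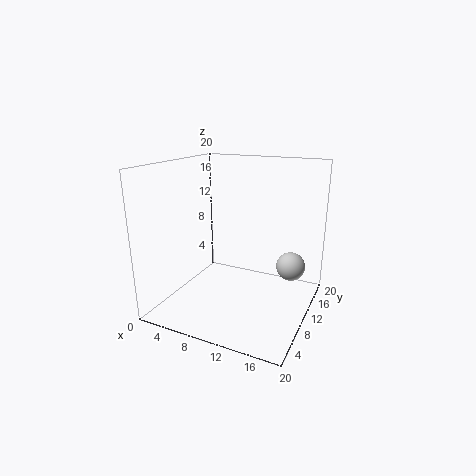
a = 17
b = 12.5
c = 6
col = 'lightgray'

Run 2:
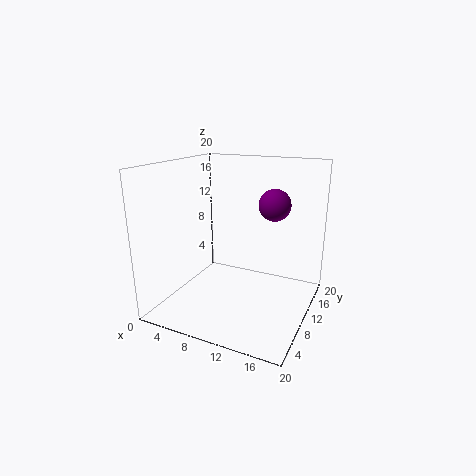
a = 15.5
b = 9
c = 15.5
col = 'purple'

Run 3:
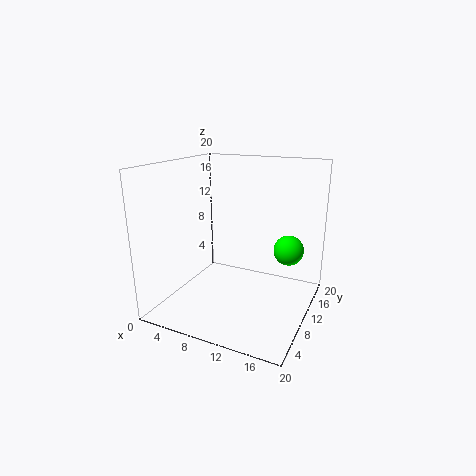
a = 17
b = 11
c = 9
col = 'lime'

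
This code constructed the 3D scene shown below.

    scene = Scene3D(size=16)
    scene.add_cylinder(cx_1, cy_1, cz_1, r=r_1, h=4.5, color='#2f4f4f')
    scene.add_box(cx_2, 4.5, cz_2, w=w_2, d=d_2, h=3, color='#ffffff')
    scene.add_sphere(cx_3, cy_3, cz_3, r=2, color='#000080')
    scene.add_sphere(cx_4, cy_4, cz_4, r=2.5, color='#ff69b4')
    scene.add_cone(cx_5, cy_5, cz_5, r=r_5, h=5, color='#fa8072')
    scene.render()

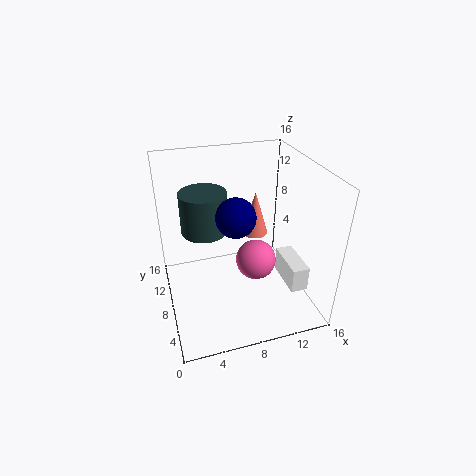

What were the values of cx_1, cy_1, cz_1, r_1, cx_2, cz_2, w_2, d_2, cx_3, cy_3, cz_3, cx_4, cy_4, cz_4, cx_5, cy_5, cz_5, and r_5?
cx_1 = 4.5; cy_1 = 9; cz_1 = 9; r_1 = 2.5; cx_2 = 13.5; cz_2 = 1.5; w_2 = 2; d_2 = 5; cx_3 = 7; cy_3 = 5.5; cz_3 = 12; cx_4 = 11; cy_4 = 10; cz_4 = 3; cx_5 = 10.5; cy_5 = 9.5; cz_5 = 7.5; r_5 = 1.5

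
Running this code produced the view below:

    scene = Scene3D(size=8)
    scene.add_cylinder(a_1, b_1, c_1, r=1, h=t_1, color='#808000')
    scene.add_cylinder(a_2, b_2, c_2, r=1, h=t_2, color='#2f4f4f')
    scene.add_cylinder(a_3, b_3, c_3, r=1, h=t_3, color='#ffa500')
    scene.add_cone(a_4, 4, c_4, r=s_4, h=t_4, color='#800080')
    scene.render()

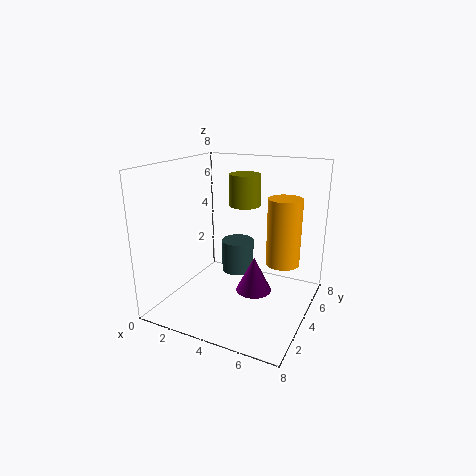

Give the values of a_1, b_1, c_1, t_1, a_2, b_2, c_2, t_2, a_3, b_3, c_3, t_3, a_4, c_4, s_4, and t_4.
a_1 = 3
b_1 = 7
c_1 = 5
t_1 = 2
a_2 = 3
b_2 = 6
c_2 = 1
t_2 = 2
a_3 = 6
b_3 = 6
c_3 = 2
t_3 = 4
a_4 = 5
c_4 = 1
s_4 = 1
t_4 = 2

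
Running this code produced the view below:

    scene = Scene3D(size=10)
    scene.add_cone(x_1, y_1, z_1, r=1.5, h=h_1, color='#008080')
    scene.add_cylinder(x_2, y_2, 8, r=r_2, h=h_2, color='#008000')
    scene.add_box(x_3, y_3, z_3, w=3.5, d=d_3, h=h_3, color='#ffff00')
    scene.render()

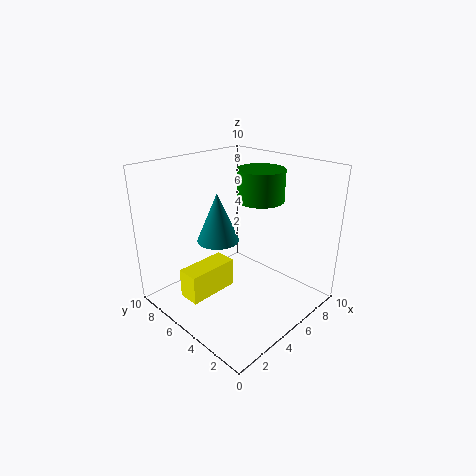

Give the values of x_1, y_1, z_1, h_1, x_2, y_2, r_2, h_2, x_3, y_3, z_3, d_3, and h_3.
x_1 = 4.5; y_1 = 6.5; z_1 = 4.5; h_1 = 3.5; x_2 = 5.5; y_2 = 3.5; r_2 = 1.5; h_2 = 2; x_3 = 1; y_3 = 5; z_3 = 1.5; d_3 = 1.5; h_3 = 2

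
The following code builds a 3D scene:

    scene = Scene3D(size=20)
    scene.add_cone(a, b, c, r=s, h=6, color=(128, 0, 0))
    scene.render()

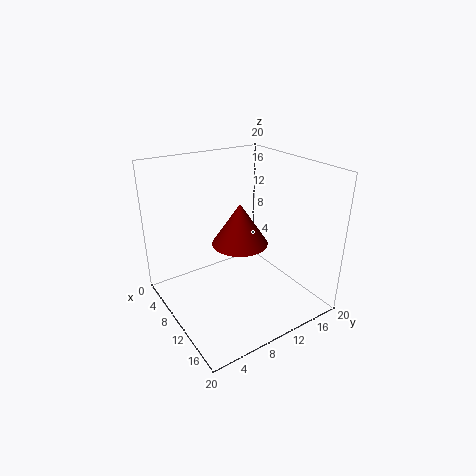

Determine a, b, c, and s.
a = 9; b = 11; c = 8.5; s = 4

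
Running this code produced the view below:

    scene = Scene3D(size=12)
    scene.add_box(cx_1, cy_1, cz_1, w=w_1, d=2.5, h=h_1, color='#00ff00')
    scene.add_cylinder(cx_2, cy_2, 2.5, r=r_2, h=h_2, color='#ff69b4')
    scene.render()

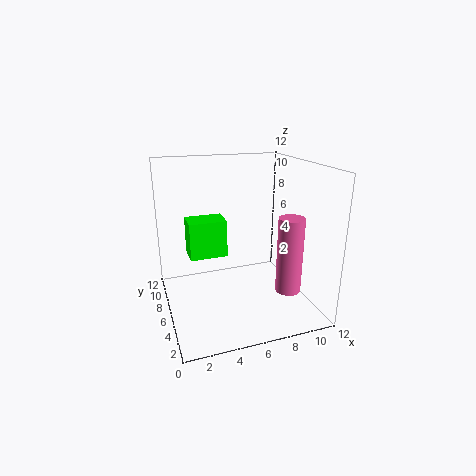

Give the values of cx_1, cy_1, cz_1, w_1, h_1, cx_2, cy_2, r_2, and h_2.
cx_1 = 2.5
cy_1 = 9
cz_1 = 3
w_1 = 3.5
h_1 = 3.5
cx_2 = 9
cy_2 = 2.5
r_2 = 1
h_2 = 6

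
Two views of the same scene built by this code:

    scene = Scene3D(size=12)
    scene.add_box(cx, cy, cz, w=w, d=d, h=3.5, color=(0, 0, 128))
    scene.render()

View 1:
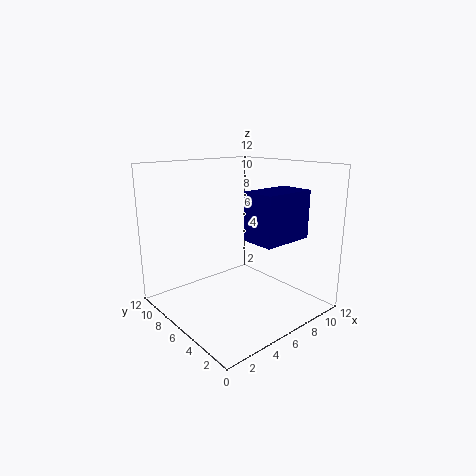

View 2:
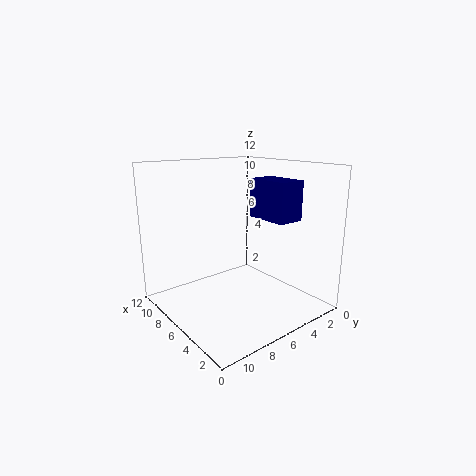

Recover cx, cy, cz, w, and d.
cx = 4, cy = 0.5, cz = 7, w = 4, d = 2.5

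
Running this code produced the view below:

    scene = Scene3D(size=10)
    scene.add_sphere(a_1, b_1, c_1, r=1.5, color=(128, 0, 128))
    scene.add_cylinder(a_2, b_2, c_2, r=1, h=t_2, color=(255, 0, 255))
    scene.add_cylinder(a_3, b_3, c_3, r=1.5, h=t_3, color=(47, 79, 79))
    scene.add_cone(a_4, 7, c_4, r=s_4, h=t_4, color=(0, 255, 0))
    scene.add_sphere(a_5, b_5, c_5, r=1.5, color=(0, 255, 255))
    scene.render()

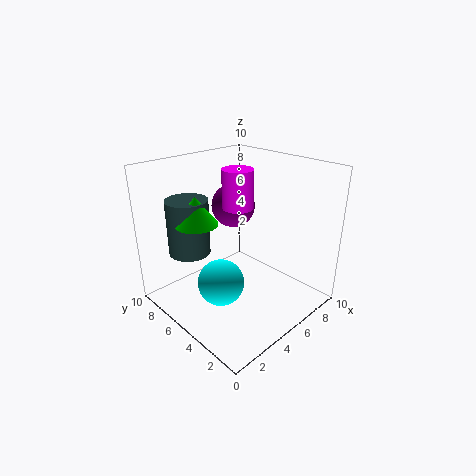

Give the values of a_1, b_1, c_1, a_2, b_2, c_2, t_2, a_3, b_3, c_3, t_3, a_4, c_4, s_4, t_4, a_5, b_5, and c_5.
a_1 = 5.5, b_1 = 6, c_1 = 7, a_2 = 4.5, b_2 = 4.5, c_2 = 7.5, t_2 = 2.5, a_3 = 3, b_3 = 8, c_3 = 3.5, t_3 = 4, a_4 = 3, c_4 = 6, s_4 = 1.5, t_4 = 2, a_5 = 2.5, b_5 = 4, c_5 = 3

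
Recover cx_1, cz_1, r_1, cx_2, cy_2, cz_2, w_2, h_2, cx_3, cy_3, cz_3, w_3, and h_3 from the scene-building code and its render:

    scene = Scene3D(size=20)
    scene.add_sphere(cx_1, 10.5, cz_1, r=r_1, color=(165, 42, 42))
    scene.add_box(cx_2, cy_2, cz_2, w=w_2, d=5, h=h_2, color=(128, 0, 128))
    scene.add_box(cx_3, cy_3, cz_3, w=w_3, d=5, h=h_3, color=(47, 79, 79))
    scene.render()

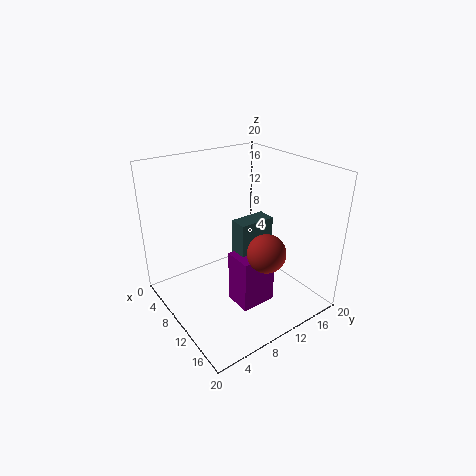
cx_1 = 15.5
cz_1 = 10
r_1 = 2.5
cx_2 = 10.5
cy_2 = 8
cz_2 = 1
w_2 = 4
h_2 = 7.5
cx_3 = 10
cy_3 = 9
cz_3 = 5.5
w_3 = 2.5
h_3 = 7.5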